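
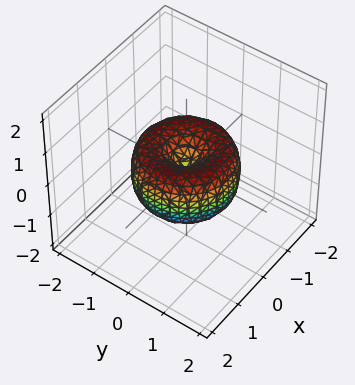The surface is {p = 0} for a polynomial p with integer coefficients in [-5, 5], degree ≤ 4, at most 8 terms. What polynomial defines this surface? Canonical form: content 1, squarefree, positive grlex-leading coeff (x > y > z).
The degree is 4 — a generic line meets the surface in up to 4 points.
Symmetries: every cross-section ⟂ z is a circle, so x, y appear only via x² + y².
Reading off the gridlines: it meets the x-axis at x = 0 (among the integer gridlines); it meets the z-axis at z = 0 (among the integer gridlines).
Together with the visible shape, these determine p as stated.

2*x^4 + 4*x^2*y^2 + 2*y^4 - 3*x^2 - 3*y^2 + 2*z^2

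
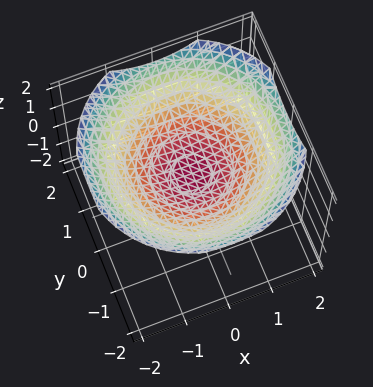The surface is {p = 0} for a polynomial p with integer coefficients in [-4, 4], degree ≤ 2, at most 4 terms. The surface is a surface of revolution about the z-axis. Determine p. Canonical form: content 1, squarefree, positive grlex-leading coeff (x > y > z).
x^2 + y^2 - 3*z + 1

Degree: the shape is more complex than any degree-1 surface, so deg p = 2.
Symmetry: the surface is invariant under rotation about z: p = q(x² + y², z).
From the visible intercepts: the surface avoids every integer x-axis point in the box; a circular section at z = 1 has radius between 1 and 2.
Assembling these constraints gives the stated polynomial.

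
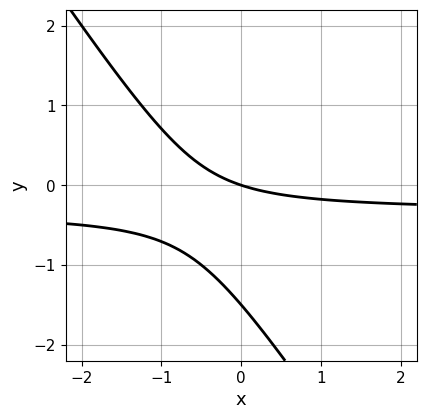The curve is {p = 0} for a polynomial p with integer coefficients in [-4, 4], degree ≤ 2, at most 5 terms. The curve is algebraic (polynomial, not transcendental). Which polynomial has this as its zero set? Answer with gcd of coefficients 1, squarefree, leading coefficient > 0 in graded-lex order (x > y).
First, deg p = 2. A generic line meets the curve in up to 2 points.
Next, against the integer gridlines: it meets the x-axis at x = 0 (among the integer gridlines); it meets the y-axis at y = 0 (among the integer gridlines).
Finally, putting this together gives p.

3*x*y + 2*y^2 + x + 3*y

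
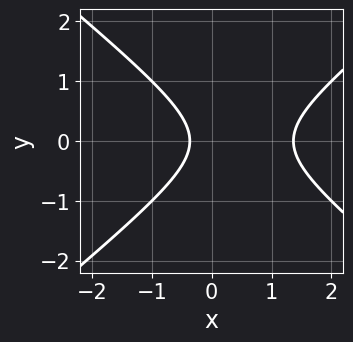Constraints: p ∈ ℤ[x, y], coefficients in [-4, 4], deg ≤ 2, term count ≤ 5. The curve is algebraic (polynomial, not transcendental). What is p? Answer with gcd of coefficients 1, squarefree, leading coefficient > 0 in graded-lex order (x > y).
2*x^2 - 3*y^2 - 2*x - 1

1. deg p = 2. No degree-1 curve has this shape.
2. Symmetries: mirror symmetry y ↦ −y ⇒ only even powers of y.
3. From the visible intercepts: the curve avoids every integer y-axis point in the box.
4. Matching integer coefficients to the picture gives p.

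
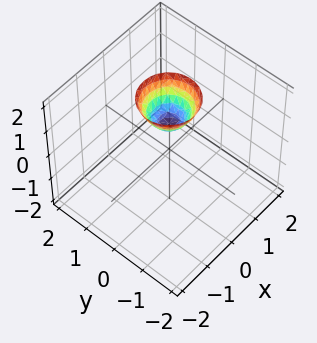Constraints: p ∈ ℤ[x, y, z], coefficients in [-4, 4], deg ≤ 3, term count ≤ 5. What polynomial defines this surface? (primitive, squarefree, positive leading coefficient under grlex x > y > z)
3*x^2 + 3*y^2 - 2*z + 2

1. The degree is 2 — a generic line meets the surface in up to 2 points.
2. Symmetry: the z-axis is an axis of rotation, so x and y enter only as x² + y².
3. From the visible intercepts: a circular section at z = 2 has radius between 0 and 1; it misses every integer gridline on the x-axis; one z-axis crossing is at z = 1; the surface avoids every integer y-axis point in the box.
4. These observations pin down the coefficients.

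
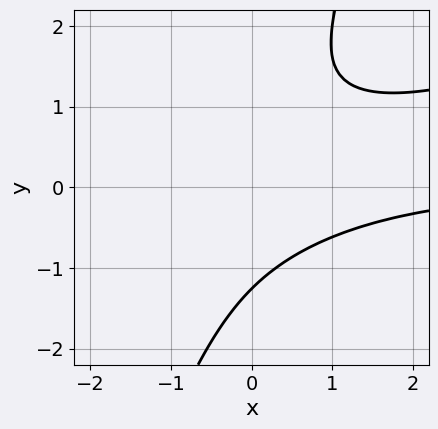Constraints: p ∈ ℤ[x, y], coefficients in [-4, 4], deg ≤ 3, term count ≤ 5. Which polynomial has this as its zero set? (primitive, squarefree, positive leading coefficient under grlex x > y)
x^2*y - 3*x*y^2 + y^3 + 2

1. Degree: a generic line meets the curve in up to 3 points, so deg p = 3.
2. Observable constraints: the curve avoids every integer x-axis point in the box.
3. The integer polynomial consistent with all of this is the stated p.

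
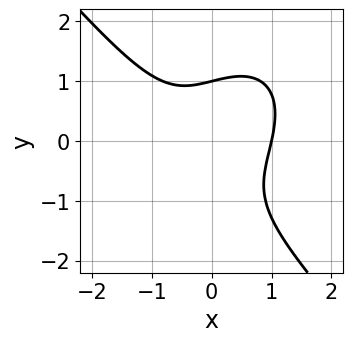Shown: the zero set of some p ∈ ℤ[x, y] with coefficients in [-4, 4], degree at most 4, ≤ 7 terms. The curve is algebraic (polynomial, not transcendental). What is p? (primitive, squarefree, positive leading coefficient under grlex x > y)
(a) Degree: the shape is more complex than any degree-2 curve, so deg p = 3.
(b) From the visible intercepts: it crosses the x-axis at the gridline x = 1; it meets the y-axis at y = 1 (among the integer gridlines).
(c) Solving for integer coefficients yields p as stated.

3*x^3 + 2*y^3 - 2*x*y + y^2 - 3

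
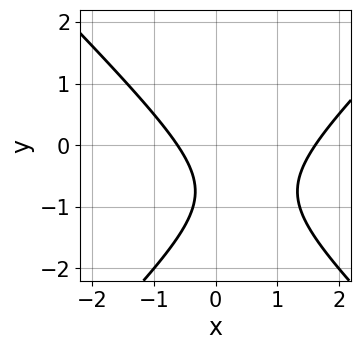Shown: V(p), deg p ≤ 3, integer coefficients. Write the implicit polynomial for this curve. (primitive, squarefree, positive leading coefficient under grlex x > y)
(a) The degree is 2 — a generic line meets the curve in up to 2 points.
(b) From the visible intercepts: the curve avoids every integer y-axis point in the box.
(c) Putting this together gives p.

2*x^2 - 2*y^2 - 2*x - 3*y - 2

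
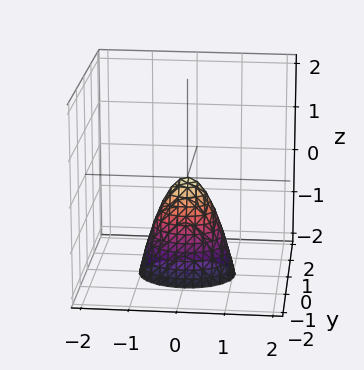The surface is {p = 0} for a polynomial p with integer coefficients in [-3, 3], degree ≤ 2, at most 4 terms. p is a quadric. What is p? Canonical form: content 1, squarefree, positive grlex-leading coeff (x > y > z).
2*x^2 + 3*y^2 + z

First, deg p = 2.
Then, symmetries: mirror symmetry y ↦ −y ⇒ only even powers of y; the x ↦ −x reflection is a symmetry, so x appears only in even powers.
Next, from the axis intercepts and sections: it crosses the x-axis at the gridline x = 0; one z-axis crossing is at z = 0; it crosses the y-axis at the gridline y = 0.
Finally, solving for integer coefficients yields p as stated.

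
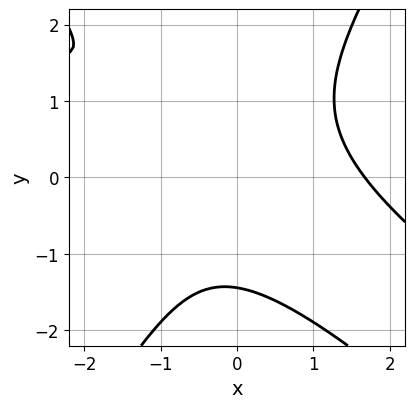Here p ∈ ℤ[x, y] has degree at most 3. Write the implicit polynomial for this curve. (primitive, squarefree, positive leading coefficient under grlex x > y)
(a) deg p = 3. The shape is more complex than any degree-2 curve.
(b) Putting this together gives p.

x^3 + 2*x^2*y - y^3 - x - 3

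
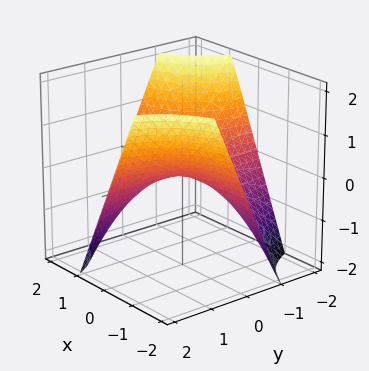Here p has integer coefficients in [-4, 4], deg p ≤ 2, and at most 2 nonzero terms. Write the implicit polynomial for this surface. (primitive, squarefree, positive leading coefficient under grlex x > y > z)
First, degree: a saddle surface; a quadric, so deg p = 2.
Then, against the integer gridlines: every point of the x-axis in the box is on the surface; one z-axis crossing is at z = 0.
Finally, assembling these constraints gives the stated polynomial.

x*y + z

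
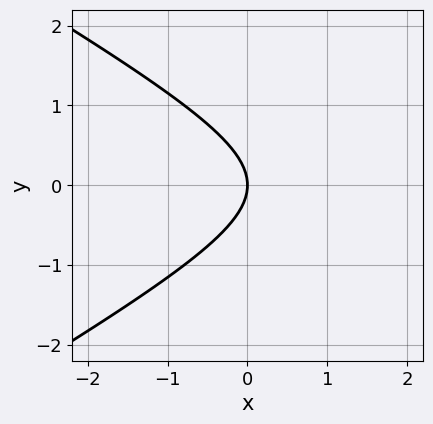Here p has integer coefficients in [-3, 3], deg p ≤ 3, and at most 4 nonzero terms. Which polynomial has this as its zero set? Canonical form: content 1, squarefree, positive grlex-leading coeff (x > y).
x^2 - 3*y^2 - 3*x

First, the degree is 2 — no degree-1 curve has this shape.
Then, symmetries: the y ↦ −y reflection is a symmetry, so y appears only in even powers.
Next, from the axis intercepts and sections: one x-axis crossing is at x = 0; one y-axis crossing is at y = 0.
Finally, these observations pin down the coefficients.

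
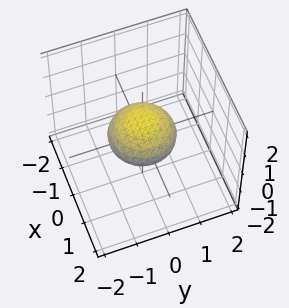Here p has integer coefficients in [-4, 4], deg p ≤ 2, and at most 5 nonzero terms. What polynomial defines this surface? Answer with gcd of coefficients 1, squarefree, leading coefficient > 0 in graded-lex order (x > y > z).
x^2 + y^2 + 2*z^2 - 1

1. The degree is 2 — a closed, bounded, convex surface; a quadric.
2. Symmetries: it's symmetric under z → −z, forcing even powers of z; rotational symmetry about the z-axis ⇒ p depends on x, y only through x² + y².
3. From the visible intercepts: among the integer gridlines, it crosses the y-axis at y ∈ {-1, 1}; among the integer gridlines, it crosses the x-axis at x ∈ {-1, 1}.
4. The integer polynomial consistent with all of this is the stated p.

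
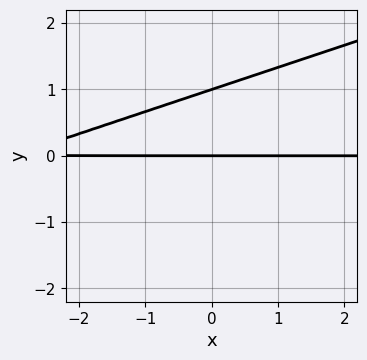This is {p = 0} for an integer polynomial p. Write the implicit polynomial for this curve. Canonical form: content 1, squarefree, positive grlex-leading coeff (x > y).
1. deg p = 2. The shape is more complex than any degree-1 curve.
2. Reading off the gridlines: every point of the x-axis in the box is on the curve; among the integer gridlines, it crosses the y-axis at y ∈ {0, 1}.
3. These observations pin down the coefficients.

x*y - 3*y^2 + 3*y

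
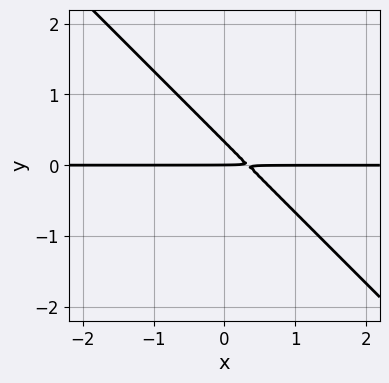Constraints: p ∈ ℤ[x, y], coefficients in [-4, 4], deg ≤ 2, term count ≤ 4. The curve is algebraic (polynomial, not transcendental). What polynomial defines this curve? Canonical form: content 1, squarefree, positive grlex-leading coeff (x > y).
3*x*y + 3*y^2 - y

1. The degree is 2 — a generic line meets the curve in up to 2 points.
2. From the visible intercepts: the visible x-axis segment lies entirely on the curve; one y-axis crossing is at y = 0.
3. These observations pin down the coefficients.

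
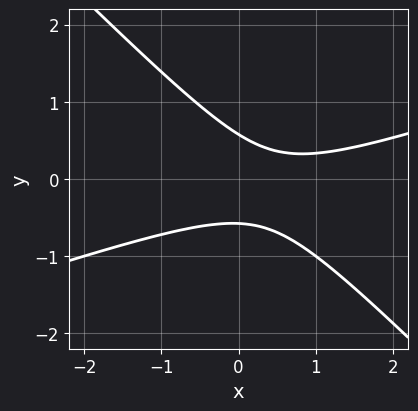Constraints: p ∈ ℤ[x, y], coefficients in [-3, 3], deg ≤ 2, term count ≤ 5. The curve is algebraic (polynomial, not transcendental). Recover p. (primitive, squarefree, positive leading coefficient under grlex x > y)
First, degree: no degree-1 curve has this shape, so deg p = 2.
Next, checking where it meets the axes: the curve avoids every integer x-axis point in the box.
Finally, these observations pin down the coefficients.

x^2 - 2*x*y - 3*y^2 - x + 1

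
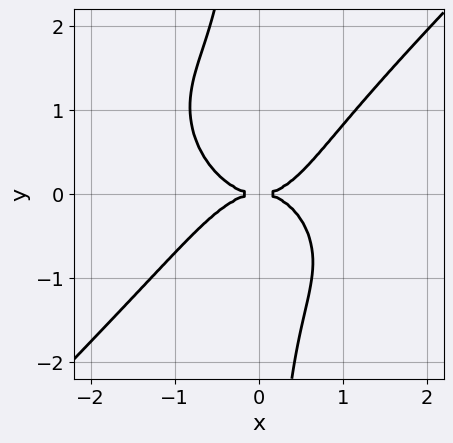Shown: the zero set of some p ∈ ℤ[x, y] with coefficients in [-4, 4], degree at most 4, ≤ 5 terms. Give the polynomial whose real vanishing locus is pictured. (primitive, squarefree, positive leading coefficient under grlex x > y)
3*x^4 - 3*x*y^3 + x*y^2 - 3*y^2

First, the degree is 4 — the shape is more complex than any degree-3 curve.
Next, observable constraints: it meets the y-axis at y = 0 (among the integer gridlines); one x-axis crossing is at x = 0.
Finally, putting this together gives p.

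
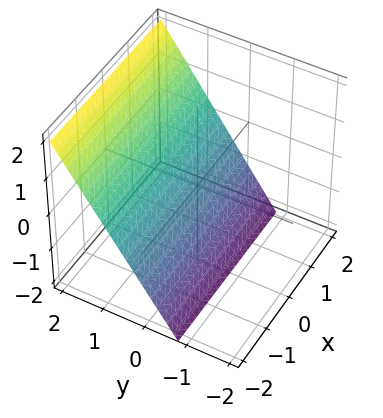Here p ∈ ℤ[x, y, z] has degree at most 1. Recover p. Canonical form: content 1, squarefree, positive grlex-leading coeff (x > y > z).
3*y - 2*z - 2

(a) The degree is 1 — every cross-section is a straight line — this is a plane.
(b) From the axis intercepts and sections: it crosses the z-axis at the gridline z = -1; it misses every integer gridline on the x-axis.
(c) Solving for integer coefficients yields p as stated.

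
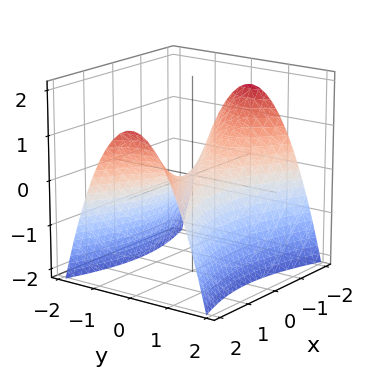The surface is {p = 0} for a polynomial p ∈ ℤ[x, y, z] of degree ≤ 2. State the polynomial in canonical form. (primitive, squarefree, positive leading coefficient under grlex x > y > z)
First, deg p = 2.
Then, symmetries: it's symmetric under y → −y, forcing even powers of y; the x ↦ −x reflection is a symmetry, so x appears only in even powers.
Then, checking where it meets the axes: it meets the z-axis at z = 0 (among the integer gridlines); it crosses the y-axis at the gridline y = 0.
Finally, putting this together gives p.

x^2 - 3*y^2 - 3*z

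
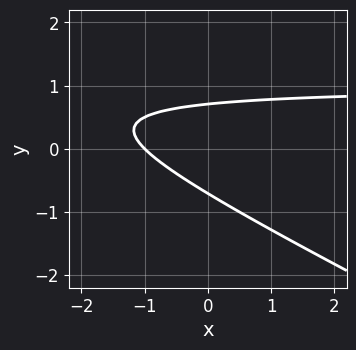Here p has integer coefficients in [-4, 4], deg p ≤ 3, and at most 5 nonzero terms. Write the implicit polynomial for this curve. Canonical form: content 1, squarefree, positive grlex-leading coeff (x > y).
x*y + 2*y^2 - x - 1

1. Degree: a generic line meets the curve in up to 2 points, so deg p = 2.
2. From the axis intercepts and sections: it meets the x-axis at x = -1 (among the integer gridlines).
3. Together with the visible shape, these determine p as stated.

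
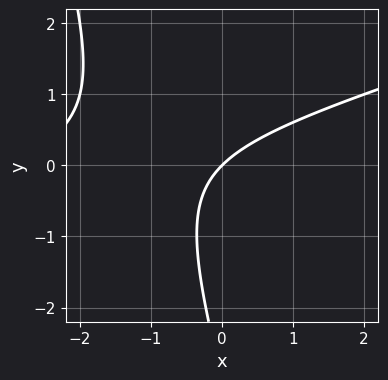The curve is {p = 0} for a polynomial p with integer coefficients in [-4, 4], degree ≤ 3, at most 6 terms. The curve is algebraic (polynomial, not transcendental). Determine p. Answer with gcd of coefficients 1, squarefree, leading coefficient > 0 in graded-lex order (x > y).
x^2 - 3*x*y - y^2 + 3*x - 3*y

(a) deg p = 2. A generic line meets the curve in up to 2 points.
(b) Observable constraints: it crosses the y-axis at the gridline y = 0; it meets the x-axis at x = 0 (among the integer gridlines).
(c) The integer polynomial consistent with all of this is the stated p.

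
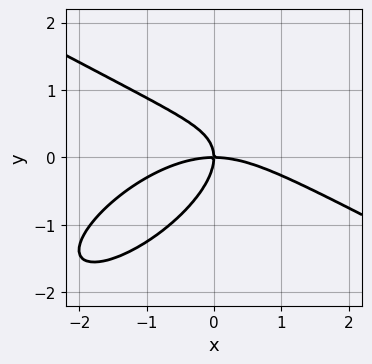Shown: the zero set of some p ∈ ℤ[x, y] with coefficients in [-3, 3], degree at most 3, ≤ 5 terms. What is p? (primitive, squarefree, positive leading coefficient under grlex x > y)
(a) The degree is 3 — no degree-2 curve has this shape.
(b) Reading off the gridlines: it crosses the x-axis at the gridline x = 0; one y-axis crossing is at y = 0.
(c) Together with the visible shape, these determine p as stated.

x^3 - 2*x*y^2 + 3*y^3 + 3*x*y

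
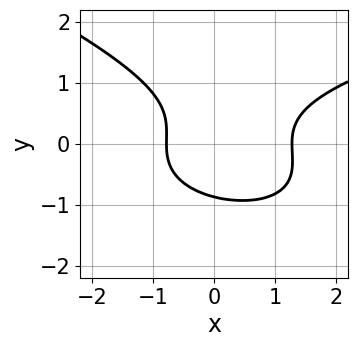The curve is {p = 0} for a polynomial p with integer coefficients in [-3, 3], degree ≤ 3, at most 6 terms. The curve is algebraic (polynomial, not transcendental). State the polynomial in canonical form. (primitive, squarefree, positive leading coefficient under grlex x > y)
1. Degree: no degree-2 curve has this shape, so deg p = 3.
2. Matching integer coefficients to the picture gives p.

x*y^2 + 3*y^3 - 2*x^2 + x + 2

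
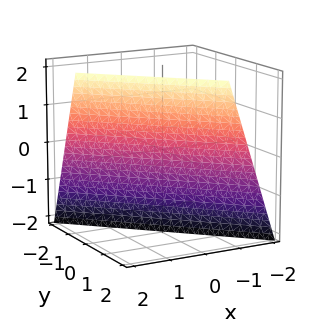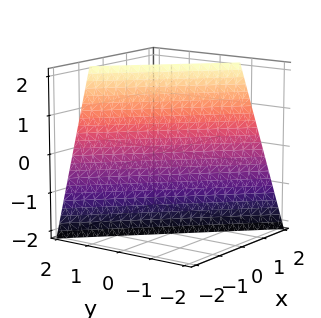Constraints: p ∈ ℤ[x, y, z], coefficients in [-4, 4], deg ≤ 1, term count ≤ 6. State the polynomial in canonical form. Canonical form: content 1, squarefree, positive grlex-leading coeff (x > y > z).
First, the degree is 1 — the surface is flat (a plane).
Next, observable constraints: one z-axis crossing is at z = -2.
Finally, together with the visible shape, these determine p as stated.

3*x + 3*y - z - 2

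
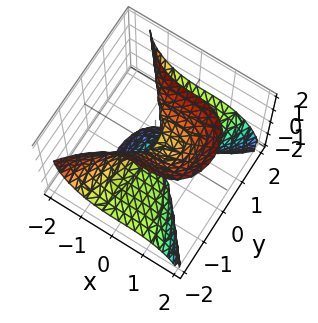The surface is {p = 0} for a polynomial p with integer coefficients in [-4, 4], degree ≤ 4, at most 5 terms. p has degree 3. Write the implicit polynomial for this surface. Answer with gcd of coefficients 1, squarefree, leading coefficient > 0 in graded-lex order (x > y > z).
(a) The degree is 3 — no degree-2 surface has this shape.
(b) From the visible intercepts: the visible y-axis segment lies entirely on the surface; it crosses the x-axis at the gridline x = 0; it meets the z-axis at z = 0 (among the integer gridlines).
(c) Fitting integer coefficients to these (and the overall shape) gives p.

3*x^3 + 3*y^2*z - z^3 - 3*x^2 + x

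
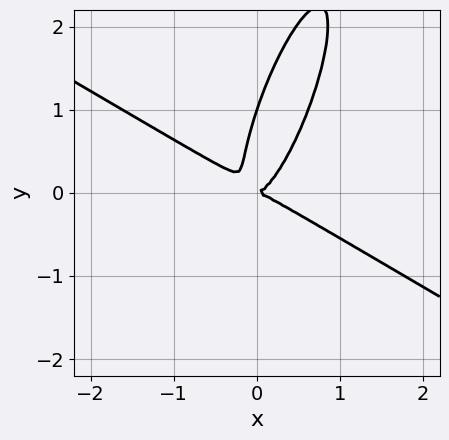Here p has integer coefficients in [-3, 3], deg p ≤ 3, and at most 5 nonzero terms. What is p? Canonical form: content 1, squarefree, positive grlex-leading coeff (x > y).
3*x^3 + 3*x^2*y - 3*x*y^2 + y^3 - y^2

(a) deg p = 3. A generic line meets the curve in up to 3 points.
(b) Checking where it meets the axes: the y-axis gridline crossings are at y ∈ {0, 1}; one x-axis crossing is at x = 0.
(c) Solving for integer coefficients yields p as stated.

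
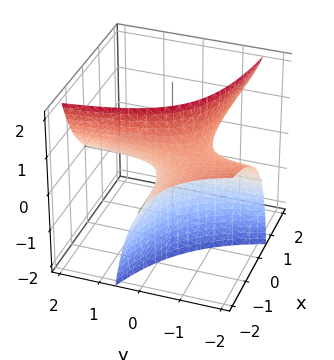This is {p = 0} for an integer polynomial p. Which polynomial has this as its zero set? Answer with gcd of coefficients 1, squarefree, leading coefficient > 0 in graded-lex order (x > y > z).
x*y + x*z + y*z + z

(a) deg p = 2. The shape is more complex than any degree-1 surface.
(b) Observable constraints: the visible x-axis segment lies entirely on the surface; the visible y-axis segment lies entirely on the surface; it crosses the z-axis at the gridline z = 0.
(c) Matching integer coefficients to the picture gives p.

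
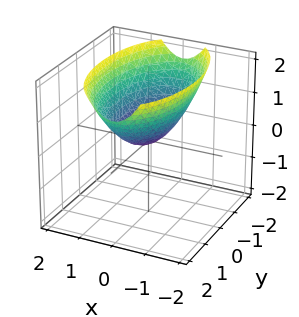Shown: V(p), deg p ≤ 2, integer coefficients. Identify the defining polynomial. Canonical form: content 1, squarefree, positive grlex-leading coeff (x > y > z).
3*x^2 + y^2 - 3*z

First, the degree is 2 — a paraboloid; a quadric.
Next, symmetries: it's symmetric under x → −x, forcing even powers of x; it's symmetric under y → −y, forcing even powers of y.
Then, reading off the gridlines: it meets the z-axis at z = 0 (among the integer gridlines); it meets the y-axis at y = 0 (among the integer gridlines); it crosses the x-axis at the gridline x = 0.
Finally, matching integer coefficients to the picture gives p.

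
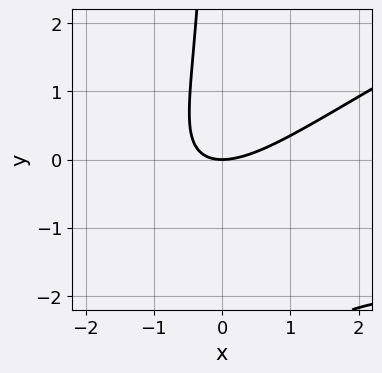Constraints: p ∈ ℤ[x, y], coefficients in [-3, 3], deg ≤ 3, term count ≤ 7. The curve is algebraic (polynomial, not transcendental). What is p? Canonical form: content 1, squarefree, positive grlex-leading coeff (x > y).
deg p = 3. The shape is more complex than any degree-2 curve.
From the visible intercepts: it crosses the x-axis at the gridline x = 0; one y-axis crossing is at y = 0.
The integer polynomial consistent with all of this is the stated p.

x^2*y - 2*x*y^2 + 2*x^2 - 3*x*y - 3*y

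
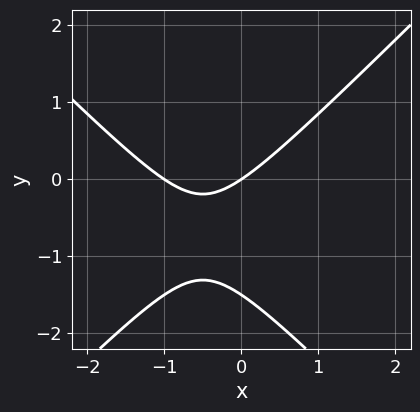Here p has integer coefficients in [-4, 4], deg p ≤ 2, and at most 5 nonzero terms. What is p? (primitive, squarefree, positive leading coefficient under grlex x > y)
2*x^2 - 2*y^2 + 2*x - 3*y

deg p = 2. The shape is more complex than any degree-1 curve.
From the visible intercepts: among the integer gridlines, it crosses the x-axis at x ∈ {-1, 0}; one y-axis crossing is at y = 0.
Assembling these constraints gives the stated polynomial.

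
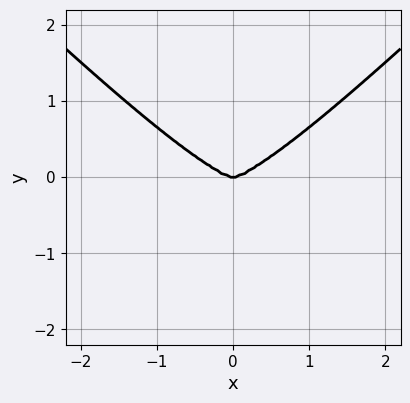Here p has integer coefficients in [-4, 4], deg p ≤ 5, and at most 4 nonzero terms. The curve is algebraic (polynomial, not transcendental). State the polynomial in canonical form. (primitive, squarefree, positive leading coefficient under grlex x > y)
Degree: a generic line meets the curve in up to 4 points, so deg p = 4.
Symmetries: mirror symmetry x ↦ −x ⇒ only even powers of x.
From the visible intercepts: it crosses the x-axis at the gridline x = 0; it meets the y-axis at y = 0 (among the integer gridlines).
Together with the visible shape, these determine p as stated.

x^4 - x^2*y^2 - 2*y^3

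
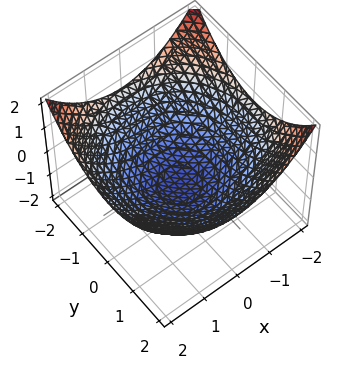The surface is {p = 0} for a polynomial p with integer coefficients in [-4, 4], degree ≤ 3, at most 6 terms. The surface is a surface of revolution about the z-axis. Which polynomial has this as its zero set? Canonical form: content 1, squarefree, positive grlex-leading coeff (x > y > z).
x^2 + y^2 - 3*z - 3

First, deg p = 2.
Then, by symmetry, the surface is invariant under rotation about z: p = q(x² + y², z).
Then, observable constraints: a circular section at z = 0 has radius between 1 and 2; it crosses the z-axis at the gridline z = -1.
Finally, together with the visible shape, these determine p as stated.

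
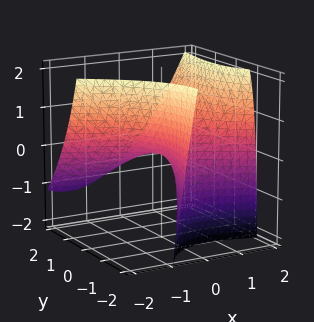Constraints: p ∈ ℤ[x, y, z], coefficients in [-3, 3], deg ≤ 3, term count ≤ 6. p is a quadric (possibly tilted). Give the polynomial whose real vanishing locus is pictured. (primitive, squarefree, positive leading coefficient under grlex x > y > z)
2*x^2 + 3*x*y - y^2 - 2*y*z - 3*z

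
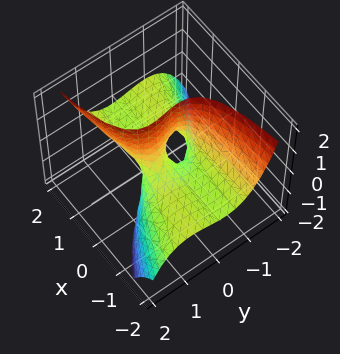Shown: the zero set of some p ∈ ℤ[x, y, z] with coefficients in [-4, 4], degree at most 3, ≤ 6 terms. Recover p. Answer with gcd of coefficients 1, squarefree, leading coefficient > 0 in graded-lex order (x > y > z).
(a) deg p = 3.
(b) Against the integer gridlines: one y-axis crossing is at y = 0; the visible z-axis segment lies entirely on the surface; the visible x-axis segment lies entirely on the surface.
(c) Matching integer coefficients to the picture gives p.

x*y^2 + 2*y^3 - 3*x*z - y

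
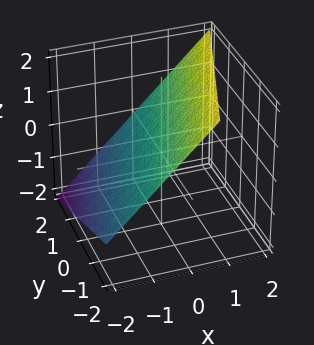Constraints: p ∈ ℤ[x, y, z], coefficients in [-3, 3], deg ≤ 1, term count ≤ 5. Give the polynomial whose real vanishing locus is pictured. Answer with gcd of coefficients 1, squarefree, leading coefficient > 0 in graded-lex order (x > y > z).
First, the degree is 1 — every cross-section is a straight line — this is a plane.
Next, observable constraints: one y-axis crossing is at y = 2.
Finally, solving for integer coefficients yields p as stated.

3*x - y - 3*z + 2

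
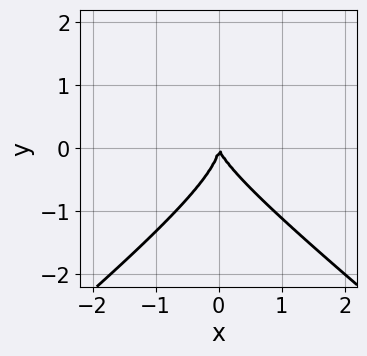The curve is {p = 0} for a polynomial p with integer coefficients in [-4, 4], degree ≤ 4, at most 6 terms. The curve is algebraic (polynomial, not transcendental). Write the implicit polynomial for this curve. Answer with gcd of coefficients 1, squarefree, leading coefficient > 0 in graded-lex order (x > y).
2*x^2*y - 3*y^3 - 3*x^2 - x*y

(a) The degree is 3 — a generic line meets the curve in up to 3 points.
(b) Checking where it meets the axes: it meets the y-axis at y = 0 (among the integer gridlines); one x-axis crossing is at x = 0.
(c) Matching integer coefficients to the picture gives p.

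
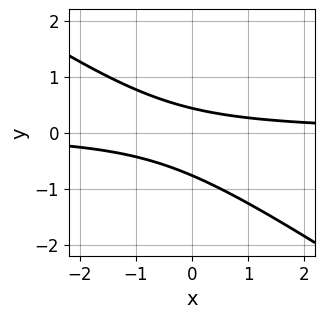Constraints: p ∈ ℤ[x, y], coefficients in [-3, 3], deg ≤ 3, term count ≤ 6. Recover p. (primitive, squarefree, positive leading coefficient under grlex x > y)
First, the degree is 2 — a generic line meets the curve in up to 2 points.
Then, reading off the gridlines: no x-intercept at any integer in the box.
Finally, the integer polynomial consistent with all of this is the stated p.

2*x*y + 3*y^2 + y - 1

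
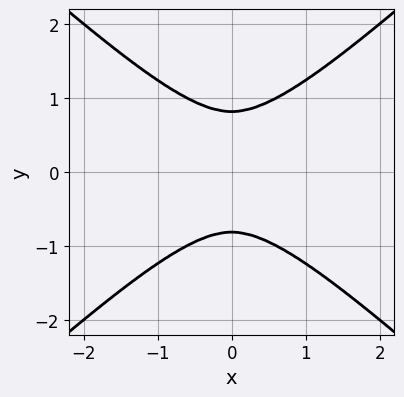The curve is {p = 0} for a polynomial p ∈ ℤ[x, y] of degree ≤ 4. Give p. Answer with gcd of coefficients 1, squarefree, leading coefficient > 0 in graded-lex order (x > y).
First, deg p = 4. The shape is more complex than any degree-3 curve.
Next, symmetries: the y ↦ −y reflection is a symmetry, so y appears only in even powers; mirror symmetry x ↦ −x ⇒ only even powers of x.
Finally, the integer polynomial consistent with all of this is the stated p.

2*x^4 - 3*y^4 + 2*x^2 + 2*y^2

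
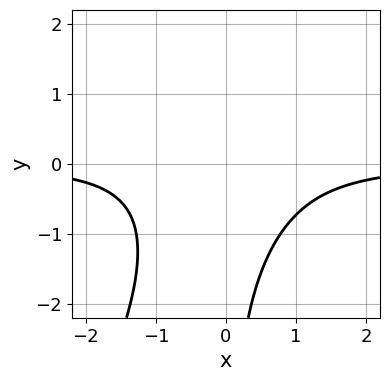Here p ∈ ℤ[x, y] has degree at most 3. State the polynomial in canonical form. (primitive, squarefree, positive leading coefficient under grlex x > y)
1. deg p = 3.
2. Reading off the gridlines: the curve avoids every integer x-axis point in the box; no y-intercept at any integer in the box.
3. Assembling these constraints gives the stated polynomial.

2*x^2*y - x*y^2 + 2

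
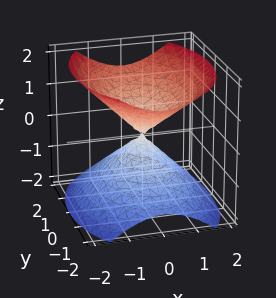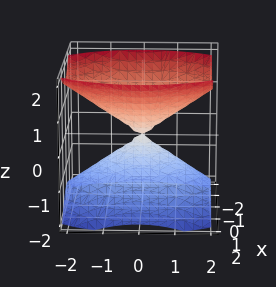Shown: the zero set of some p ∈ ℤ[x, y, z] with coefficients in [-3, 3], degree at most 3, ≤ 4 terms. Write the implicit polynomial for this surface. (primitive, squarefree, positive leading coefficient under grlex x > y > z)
1. There are 2 components.
2. Degree: a double cone through the origin; a quadric, so deg p = 2.
3. Symmetries: mirror symmetry y ↦ −y ⇒ only even powers of y; mirror symmetry z ↦ −z ⇒ only even powers of z; mirror symmetry x ↦ −x ⇒ only even powers of x.
4. From the visible intercepts: it meets the z-axis at z = 0 (among the integer gridlines); one y-axis crossing is at y = 0.
5. Putting this together gives p.

2*x^2 + y^2 - 2*z^2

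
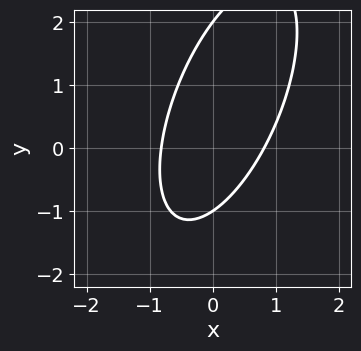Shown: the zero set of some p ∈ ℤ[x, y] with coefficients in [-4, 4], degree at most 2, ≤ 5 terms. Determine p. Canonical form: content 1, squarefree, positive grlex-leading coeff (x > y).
1. The degree is 2 — a generic line meets the curve in up to 2 points.
2. Checking where it meets the axes: the y-axis gridline crossings are at y ∈ {-1, 2}.
3. The integer polynomial consistent with all of this is the stated p.

3*x^2 - 2*x*y + y^2 - y - 2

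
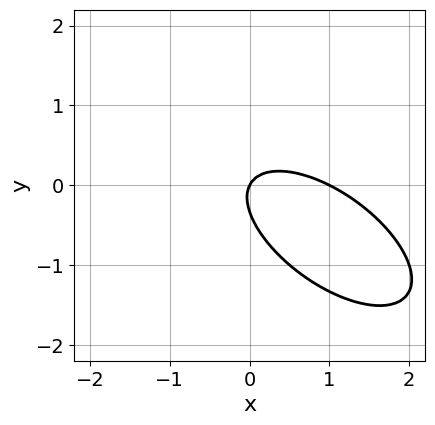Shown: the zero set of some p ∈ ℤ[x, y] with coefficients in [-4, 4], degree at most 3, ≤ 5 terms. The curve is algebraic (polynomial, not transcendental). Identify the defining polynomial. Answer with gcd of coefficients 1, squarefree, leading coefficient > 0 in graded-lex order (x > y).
2*x^2 + 3*x*y + 3*y^2 - 2*x + y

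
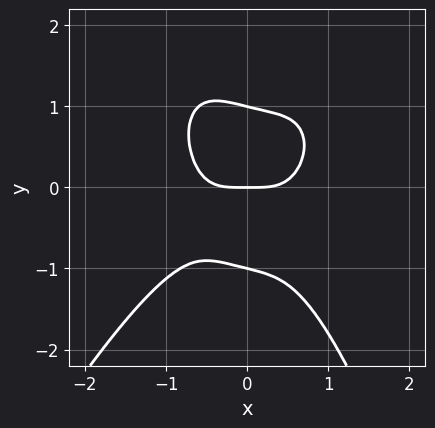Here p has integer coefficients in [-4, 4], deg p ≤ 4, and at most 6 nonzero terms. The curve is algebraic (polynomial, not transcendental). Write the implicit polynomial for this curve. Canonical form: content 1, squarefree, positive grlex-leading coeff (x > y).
1. deg p = 4. No degree-3 curve has this shape.
2. Reading off the gridlines: the y-axis gridline crossings are at y ∈ {-1, 0, 1}; it meets the x-axis at x = 0 (among the integer gridlines).
3. Together with the visible shape, these determine p as stated.

3*x^4 - x^3*y + x*y^2 + 2*y^3 - 2*y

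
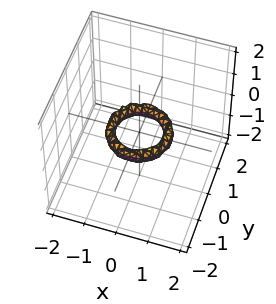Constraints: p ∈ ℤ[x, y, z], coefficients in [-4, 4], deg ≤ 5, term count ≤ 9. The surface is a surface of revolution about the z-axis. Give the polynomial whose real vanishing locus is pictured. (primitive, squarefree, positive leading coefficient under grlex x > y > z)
2*x^4 + 4*x^2*y^2 + 2*y^4 - 3*x^2 - 3*y^2 + 2*z^2 + 1

1. deg p = 4. A generic line meets the surface in up to 4 points.
2. Symmetry: the z-axis is an axis of rotation, so x and y enter only as x² + y².
3. Reading off the gridlines: among the integer gridlines, it crosses the y-axis at y ∈ {-1, 1}; no z-intercept at any integer in the box; the x-axis gridline crossings are at x ∈ {-1, 1}; a circular section at z = 0 has radius between 0 and 1.
4. Fitting integer coefficients to these (and the overall shape) gives p.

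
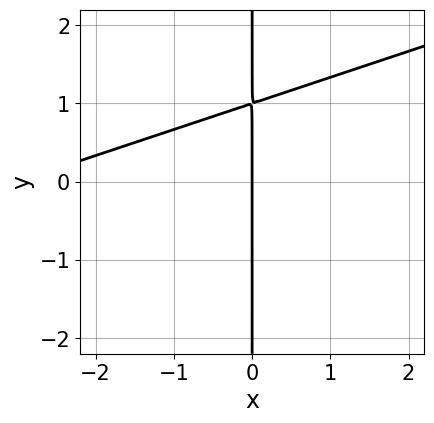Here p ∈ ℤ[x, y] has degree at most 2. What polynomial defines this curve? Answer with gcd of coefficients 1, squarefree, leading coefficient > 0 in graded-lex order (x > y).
x^2 - 3*x*y + 3*x

First, deg p = 2. A generic line meets the curve in up to 2 points.
Next, from the visible intercepts: every point of the y-axis in the box is on the curve; one x-axis crossing is at x = 0.
Finally, the integer polynomial consistent with all of this is the stated p.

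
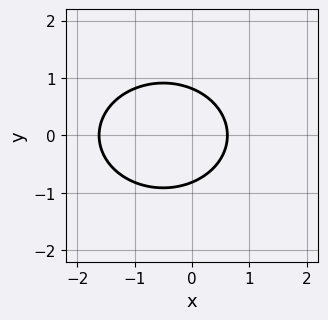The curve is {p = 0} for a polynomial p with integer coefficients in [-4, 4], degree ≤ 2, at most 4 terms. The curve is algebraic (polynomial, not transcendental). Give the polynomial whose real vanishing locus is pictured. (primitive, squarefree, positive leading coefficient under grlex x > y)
2*x^2 + 3*y^2 + 2*x - 2

1. deg p = 2.
2. Symmetries: the y ↦ −y reflection is a symmetry, so y appears only in even powers.
3. Together with the visible shape, these determine p as stated.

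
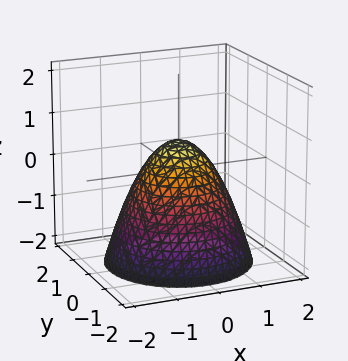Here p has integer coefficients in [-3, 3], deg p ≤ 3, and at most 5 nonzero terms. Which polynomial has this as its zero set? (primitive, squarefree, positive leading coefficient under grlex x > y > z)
3*x^2 + 3*y^2 + 3*z - 2

First, deg p = 2. No degree-1 surface has this shape.
Next, by symmetry, the surface is invariant under rotation about z: p = q(x² + y², z).
Then, from the axis intercepts and sections: a circular section at z = 0 has radius between 0 and 1.
Finally, these observations pin down the coefficients.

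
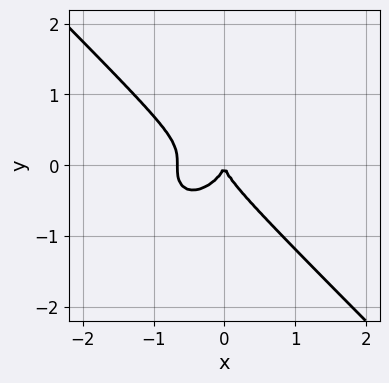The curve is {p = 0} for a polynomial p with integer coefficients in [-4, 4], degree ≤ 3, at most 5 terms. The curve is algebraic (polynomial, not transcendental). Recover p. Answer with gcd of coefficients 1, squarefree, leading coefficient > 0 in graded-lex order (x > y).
3*x^3 + 3*y^3 + 2*x^2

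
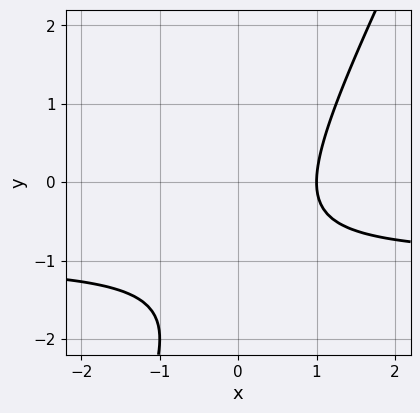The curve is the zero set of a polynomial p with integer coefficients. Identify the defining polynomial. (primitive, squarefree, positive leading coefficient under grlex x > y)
First, the degree is 2 — a generic line meets the curve in up to 2 points.
Then, observable constraints: the curve avoids every integer y-axis point in the box; it crosses the x-axis at the gridline x = 1.
Finally, putting this together gives p.

2*x*y - y^2 + 2*x - 2*y - 2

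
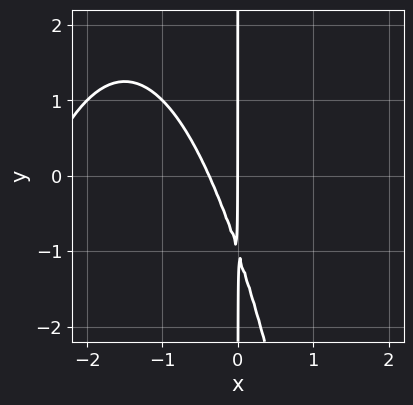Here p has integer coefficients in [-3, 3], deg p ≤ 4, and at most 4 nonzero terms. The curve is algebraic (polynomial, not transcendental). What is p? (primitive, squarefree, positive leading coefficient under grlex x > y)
x^3 + 3*x^2 + x*y + x

Degree: no degree-2 curve has this shape, so deg p = 3.
Reading off the gridlines: one x-axis crossing is at x = 0; the visible y-axis segment lies entirely on the curve.
Solving for integer coefficients yields p as stated.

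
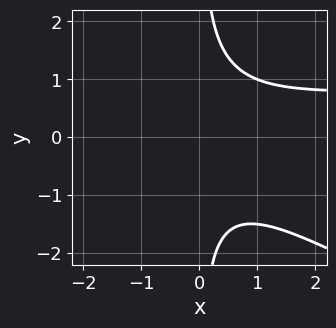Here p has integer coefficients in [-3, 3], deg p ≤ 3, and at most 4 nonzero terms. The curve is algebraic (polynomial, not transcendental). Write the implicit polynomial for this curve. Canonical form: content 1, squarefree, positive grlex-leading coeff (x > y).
(a) The degree is 3 — a generic line meets the curve in up to 3 points.
(b) Checking where it meets the axes: no y-intercept at any integer in the box; no x-intercept at any integer in the box.
(c) Assembling these constraints gives the stated polynomial.

x^2*y + 2*x*y^2 - x^2 - 2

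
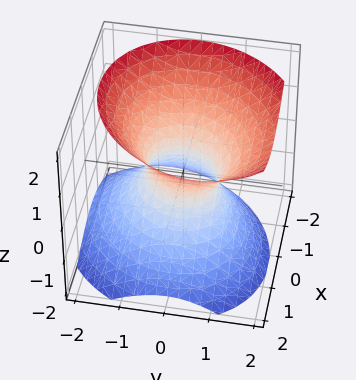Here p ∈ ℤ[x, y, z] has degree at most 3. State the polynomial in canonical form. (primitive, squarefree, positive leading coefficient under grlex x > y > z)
3*x^2 - x*y + 3*y^2 - y*z - 3*z^2 - 2

First, degree: the shape is more complex than any degree-1 surface, so deg p = 2.
Then, from the visible intercepts: no z-intercept at any integer in the box.
Finally, solving for integer coefficients yields p as stated.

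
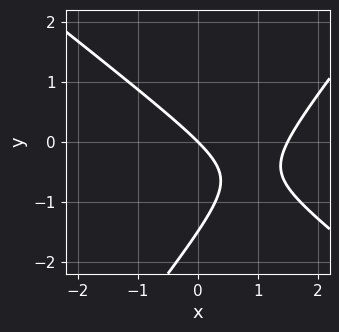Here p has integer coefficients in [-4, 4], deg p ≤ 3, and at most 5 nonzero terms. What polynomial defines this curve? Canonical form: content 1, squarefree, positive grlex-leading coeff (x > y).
2*x^2 + x*y - 2*y^2 - 3*x - 3*y

First, the degree is 2 — a generic line meets the curve in up to 2 points.
Next, reading off the gridlines: it crosses the x-axis at the gridline x = 0; one y-axis crossing is at y = 0.
Finally, fitting integer coefficients to these (and the overall shape) gives p.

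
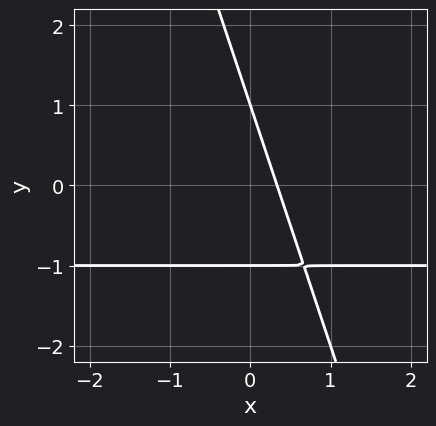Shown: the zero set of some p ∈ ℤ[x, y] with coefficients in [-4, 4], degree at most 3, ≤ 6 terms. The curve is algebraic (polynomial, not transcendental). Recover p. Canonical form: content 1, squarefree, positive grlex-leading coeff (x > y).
deg p = 2. No degree-1 curve has this shape.
Reading off the gridlines: the y-axis gridline crossings are at y ∈ {-1, 1}.
These observations pin down the coefficients.

3*x*y + y^2 + 3*x - 1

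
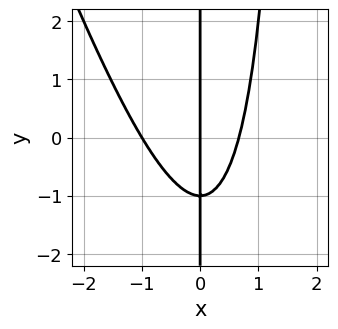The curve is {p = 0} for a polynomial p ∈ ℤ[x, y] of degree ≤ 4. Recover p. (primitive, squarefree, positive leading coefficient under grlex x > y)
(a) The degree is 3 — no degree-2 curve has this shape.
(b) Against the integer gridlines: the visible y-axis segment lies entirely on the curve; among the integer gridlines, it crosses the x-axis at x ∈ {-1, 0}.
(c) Fitting integer coefficients to these (and the overall shape) gives p.

3*x^3 + x^2*y + x^2 - 2*x*y - 2*x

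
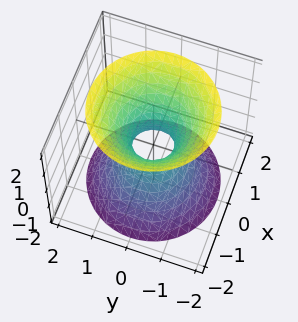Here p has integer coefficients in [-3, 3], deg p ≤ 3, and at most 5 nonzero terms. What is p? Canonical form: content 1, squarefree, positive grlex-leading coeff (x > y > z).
Degree: one connected sheet with a waist; a quadric, so deg p = 2.
Symmetries: mirror symmetry z ↦ −z ⇒ only even powers of z; rotational symmetry about the z-axis ⇒ p depends on x, y only through x² + y².
Observable constraints: a circular section at z = 1 has radius exactly 1; the surface avoids every integer z-axis point in the box.
Solving for integer coefficients yields p as stated.

3*x^2 + 3*y^2 - 2*z^2 - 1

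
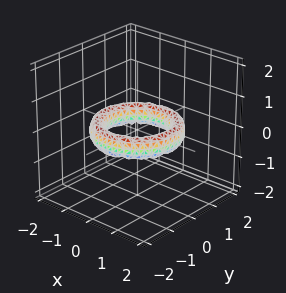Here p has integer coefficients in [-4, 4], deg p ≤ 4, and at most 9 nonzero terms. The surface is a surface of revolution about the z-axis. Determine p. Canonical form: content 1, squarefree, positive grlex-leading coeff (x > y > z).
First, deg p = 4. The shape is more complex than any degree-3 surface.
Then, symmetry: the z-axis is an axis of rotation, so x and y enter only as x² + y².
Next, observable constraints: a circular section at z = 0 has radius exactly 1; among the integer gridlines, it crosses the x-axis at x ∈ {-1, 1}; among the integer gridlines, it crosses the y-axis at y ∈ {-1, 1}.
Finally, solving for integer coefficients yields p as stated.

x^4 + 2*x^2*y^2 + y^4 - 3*x^2 - 3*y^2 + 2*z^2 + 2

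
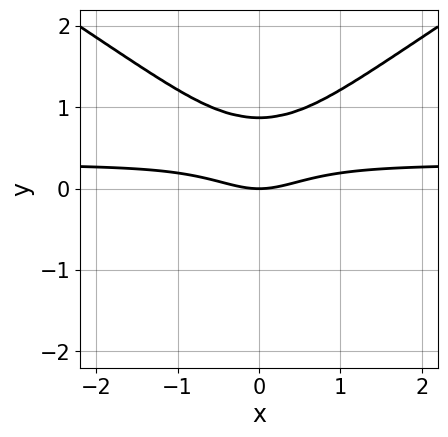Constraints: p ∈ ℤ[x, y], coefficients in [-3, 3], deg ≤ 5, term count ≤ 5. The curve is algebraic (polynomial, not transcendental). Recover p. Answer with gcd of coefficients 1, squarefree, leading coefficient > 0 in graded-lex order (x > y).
x^2*y^2 - 3*y^4 + 3*x^2*y - x^2 + 2*y

1. deg p = 4. The shape is more complex than any degree-3 curve.
2. Symmetries: mirror symmetry x ↦ −x ⇒ only even powers of x.
3. From the visible intercepts: one x-axis crossing is at x = 0; one y-axis crossing is at y = 0.
4. The integer polynomial consistent with all of this is the stated p.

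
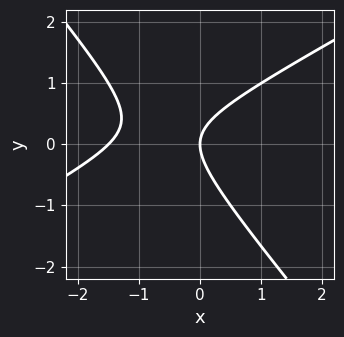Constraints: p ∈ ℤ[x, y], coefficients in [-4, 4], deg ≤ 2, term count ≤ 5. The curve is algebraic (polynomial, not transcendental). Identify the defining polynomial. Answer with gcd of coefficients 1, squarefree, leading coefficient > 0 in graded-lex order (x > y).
2*x^2 - 2*x*y - 3*y^2 + 3*x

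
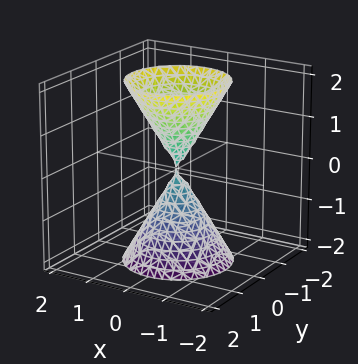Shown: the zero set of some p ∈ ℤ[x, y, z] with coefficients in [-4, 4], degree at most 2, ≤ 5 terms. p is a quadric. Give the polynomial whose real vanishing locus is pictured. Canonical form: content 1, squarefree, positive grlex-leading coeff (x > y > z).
(a) The picture has 2 separate pieces. Treating them together as one polynomial.
(b) Degree: two nappes meeting at a single point; a quadric, so deg p = 2.
(c) Symmetries: mirror symmetry z ↦ −z ⇒ only even powers of z; the z-axis is an axis of rotation, so x and y enter only as x² + y².
(d) Checking where it meets the axes: it crosses the x-axis at the gridline x = 0; one y-axis crossing is at y = 0; one z-axis crossing is at z = 0.
(e) Solving for integer coefficients yields p as stated.

3*x^2 + 3*y^2 - z^2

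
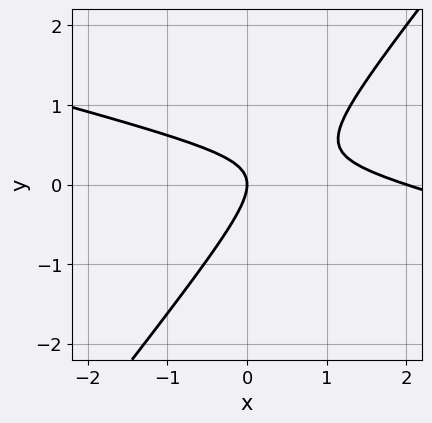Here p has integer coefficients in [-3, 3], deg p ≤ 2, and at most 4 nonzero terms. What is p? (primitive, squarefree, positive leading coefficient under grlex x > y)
x^2 + 3*x*y - 3*y^2 - 2*x

Degree: the shape is more complex than any degree-1 curve, so deg p = 2.
Reading off the gridlines: it meets the y-axis at y = 0 (among the integer gridlines); the x-axis gridline crossings are at x ∈ {0, 2}.
Matching integer coefficients to the picture gives p.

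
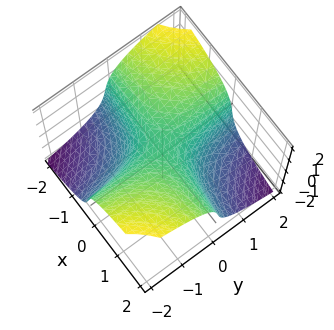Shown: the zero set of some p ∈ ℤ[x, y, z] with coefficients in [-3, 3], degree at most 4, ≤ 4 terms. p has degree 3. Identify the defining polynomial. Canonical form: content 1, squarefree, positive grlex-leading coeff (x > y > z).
(a) deg p = 3. No degree-2 surface has this shape.
(b) From the visible intercepts: it misses every integer gridline on the y-axis; it misses every integer gridline on the x-axis.
(c) Fitting integer coefficients to these (and the overall shape) gives p.

z^3 + 3*x*y + z - 1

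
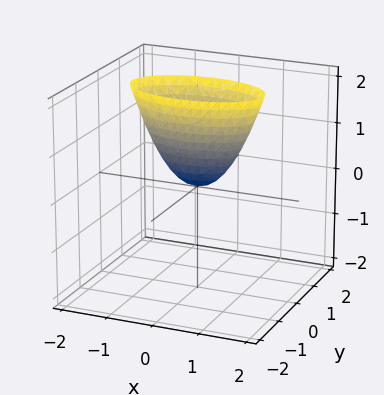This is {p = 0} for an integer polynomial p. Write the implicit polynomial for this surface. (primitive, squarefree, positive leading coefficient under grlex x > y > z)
x^2 + 3*y^2 - z

(a) deg p = 2. A paraboloid; a quadric.
(b) Symmetries: mirror symmetry y ↦ −y ⇒ only even powers of y; mirror symmetry x ↦ −x ⇒ only even powers of x.
(c) Against the integer gridlines: it meets the x-axis at x = 0 (among the integer gridlines); it meets the y-axis at y = 0 (among the integer gridlines).
(d) These observations pin down the coefficients.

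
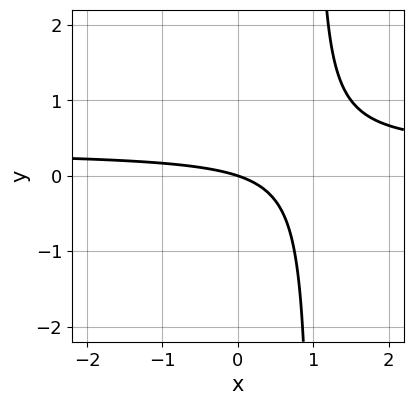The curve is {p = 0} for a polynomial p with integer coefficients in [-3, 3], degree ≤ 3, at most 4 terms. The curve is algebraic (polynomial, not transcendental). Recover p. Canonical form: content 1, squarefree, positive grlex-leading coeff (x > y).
1. deg p = 2.
2. From the axis intercepts and sections: one y-axis crossing is at y = 0; it crosses the x-axis at the gridline x = 0.
3. Fitting integer coefficients to these (and the overall shape) gives p.

3*x*y - x - 3*y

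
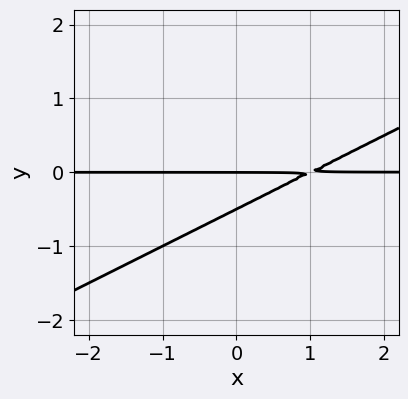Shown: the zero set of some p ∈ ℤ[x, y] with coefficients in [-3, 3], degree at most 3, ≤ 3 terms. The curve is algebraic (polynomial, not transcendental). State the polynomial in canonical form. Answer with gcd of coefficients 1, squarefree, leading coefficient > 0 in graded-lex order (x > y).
(a) The degree is 2 — no degree-1 curve has this shape.
(b) Observable constraints: the visible x-axis segment lies entirely on the curve; one y-axis crossing is at y = 0.
(c) Fitting integer coefficients to these (and the overall shape) gives p.

x*y - 2*y^2 - y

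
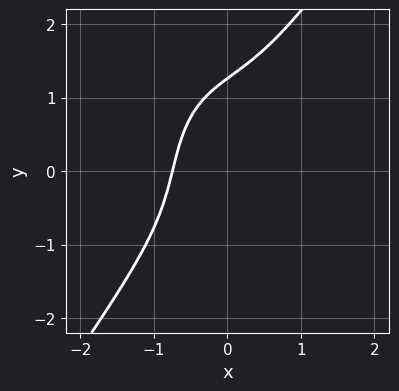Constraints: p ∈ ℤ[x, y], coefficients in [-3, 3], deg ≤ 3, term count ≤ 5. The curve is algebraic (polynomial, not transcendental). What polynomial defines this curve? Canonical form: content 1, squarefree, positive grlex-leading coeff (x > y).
(a) The degree is 3 — no degree-2 curve has this shape.
(b) Putting this together gives p.

3*x^3 - y^3 + 2*x*y + x + 2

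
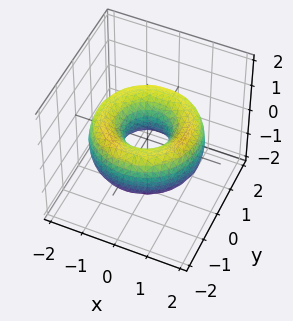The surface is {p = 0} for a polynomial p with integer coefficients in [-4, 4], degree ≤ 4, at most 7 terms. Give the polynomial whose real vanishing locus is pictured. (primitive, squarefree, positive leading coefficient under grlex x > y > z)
First, the degree is 4 — the shape is more complex than any degree-3 surface.
Then, symmetries: rotational symmetry about the z-axis ⇒ p depends on x, y only through x² + y².
Next, checking where it meets the axes: it misses every integer gridline on the z-axis; a circular section at z = 0 has radius between 0 and 1.
Finally, solving for integer coefficients yields p as stated.

x^4 + 2*x^2*y^2 + y^4 - 3*x^2 - 3*y^2 + 2*z^2 + 1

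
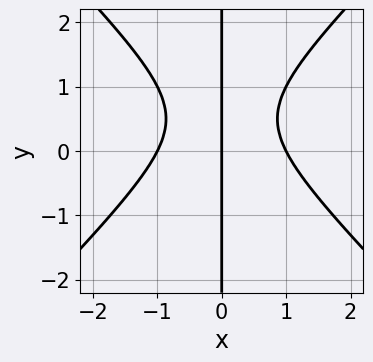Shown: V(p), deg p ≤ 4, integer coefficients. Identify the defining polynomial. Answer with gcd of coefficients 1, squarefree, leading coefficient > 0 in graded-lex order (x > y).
x^3 - x*y^2 + x*y - x

First, the degree is 3 — the shape is more complex than any degree-2 curve.
Then, from the visible intercepts: the x-axis gridline crossings are at x ∈ {-1, 0, 1}; the visible y-axis segment lies entirely on the curve.
Finally, these observations pin down the coefficients.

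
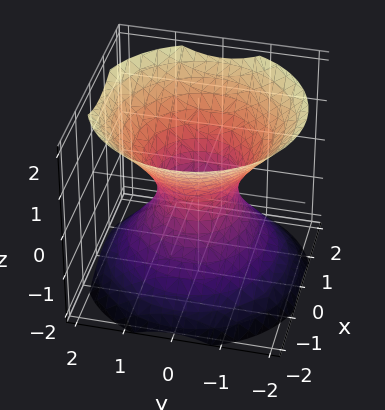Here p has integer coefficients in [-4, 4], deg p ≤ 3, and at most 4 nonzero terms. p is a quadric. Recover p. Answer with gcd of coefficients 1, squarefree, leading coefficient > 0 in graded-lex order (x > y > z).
3*x^2 + 3*y^2 - 3*z^2 - 2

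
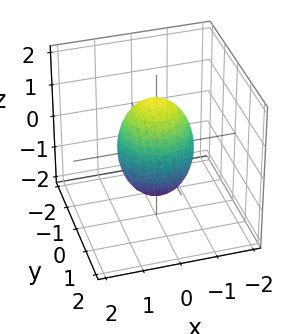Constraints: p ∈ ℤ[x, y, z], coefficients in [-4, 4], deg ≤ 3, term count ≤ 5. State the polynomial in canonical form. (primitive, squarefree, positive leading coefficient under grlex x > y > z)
1. Degree: bounded and convex; a quadric, so deg p = 2.
2. Symmetries: the z ↦ −z reflection is a symmetry, so z appears only in even powers; the surface is invariant under rotation about z: p = q(x² + y², z).
3. From the visible intercepts: the y-axis gridline crossings are at y ∈ {-1, 1}; among the integer gridlines, it crosses the x-axis at x ∈ {-1, 1}.
4. Putting this together gives p.

2*x^2 + 2*y^2 + z^2 - 2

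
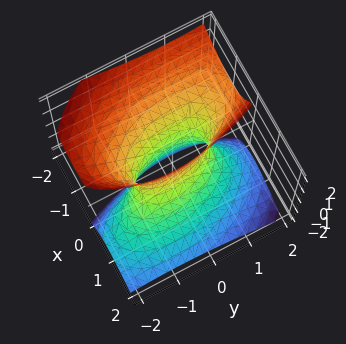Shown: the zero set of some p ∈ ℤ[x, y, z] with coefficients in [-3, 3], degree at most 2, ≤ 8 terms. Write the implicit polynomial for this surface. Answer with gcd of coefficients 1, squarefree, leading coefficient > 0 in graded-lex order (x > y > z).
(a) deg p = 2. No degree-1 surface has this shape.
(b) Checking where it meets the axes: the y-axis gridline crossings are at y ∈ {-1, 1}; it misses every integer gridline on the z-axis.
(c) These observations pin down the coefficients.

3*x^2 + x*y + 3*x*z + y^2 - z^2 - 1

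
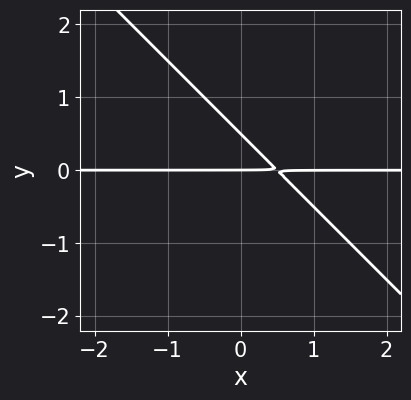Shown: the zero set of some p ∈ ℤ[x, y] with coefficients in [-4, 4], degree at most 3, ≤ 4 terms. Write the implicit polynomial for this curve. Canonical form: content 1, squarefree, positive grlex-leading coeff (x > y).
2*x*y + 2*y^2 - y

Degree: a generic line meets the curve in up to 2 points, so deg p = 2.
Observable constraints: the visible x-axis segment lies entirely on the curve; it meets the y-axis at y = 0 (among the integer gridlines).
Solving for integer coefficients yields p as stated.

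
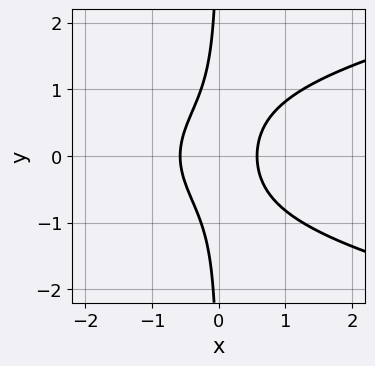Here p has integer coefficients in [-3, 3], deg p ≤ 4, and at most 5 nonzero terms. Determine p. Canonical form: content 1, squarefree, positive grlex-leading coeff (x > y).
3*x*y^2 - 3*x^2 + 1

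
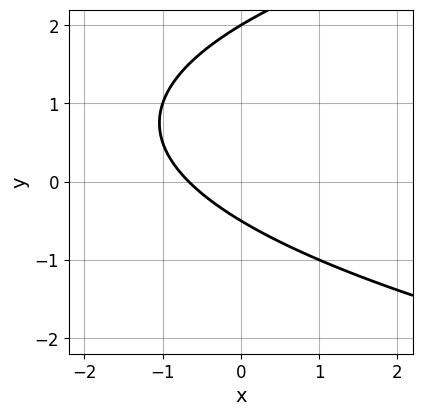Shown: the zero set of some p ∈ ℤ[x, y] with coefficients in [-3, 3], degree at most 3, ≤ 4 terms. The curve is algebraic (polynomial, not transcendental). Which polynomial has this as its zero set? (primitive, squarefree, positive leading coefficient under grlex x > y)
2*y^2 - 3*x - 3*y - 2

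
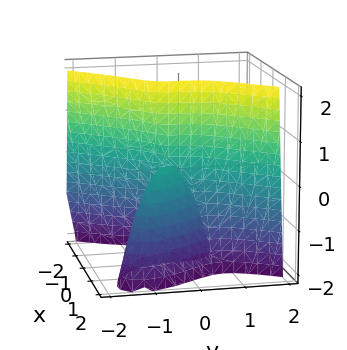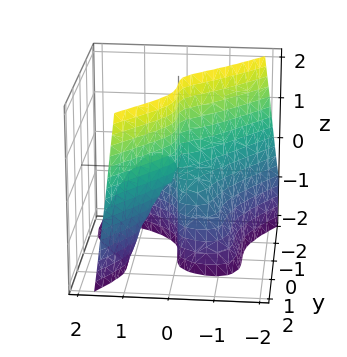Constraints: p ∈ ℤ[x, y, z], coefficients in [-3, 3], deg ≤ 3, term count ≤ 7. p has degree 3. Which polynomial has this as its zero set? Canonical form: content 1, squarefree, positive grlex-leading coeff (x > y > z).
First, deg p = 3. No degree-2 surface has this shape.
Then, against the integer gridlines: it crosses the y-axis at the gridline y = 0; it crosses the x-axis at the gridline x = 0; the visible z-axis segment lies entirely on the surface.
Finally, matching integer coefficients to the picture gives p.

3*x^3 + 2*x^2*y - 3*y^3 + 3*x*y + 3*x*z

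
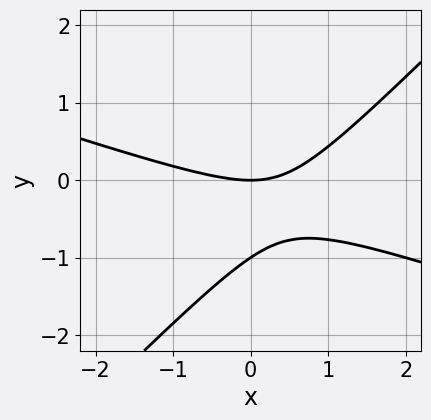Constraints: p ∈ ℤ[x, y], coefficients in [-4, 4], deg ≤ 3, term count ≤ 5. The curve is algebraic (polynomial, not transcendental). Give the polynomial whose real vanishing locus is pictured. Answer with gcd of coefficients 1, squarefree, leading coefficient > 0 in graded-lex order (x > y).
x^2 + 2*x*y - 3*y^2 - 3*y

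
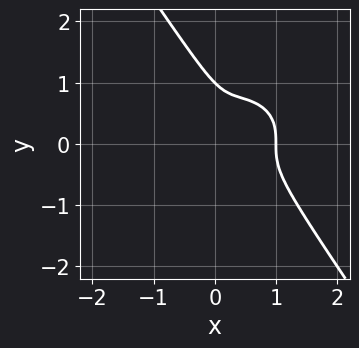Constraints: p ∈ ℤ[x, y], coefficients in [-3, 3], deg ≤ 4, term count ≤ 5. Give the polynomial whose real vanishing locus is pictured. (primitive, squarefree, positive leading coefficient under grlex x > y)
x^3 + x*y^2 + y^3 - x^2 - y^2

(a) deg p = 3. A generic line meets the curve in up to 3 points.
(b) Observable constraints: one x-axis crossing is at x = 1; one y-axis crossing is at y = 1.
(c) Together with the visible shape, these determine p as stated.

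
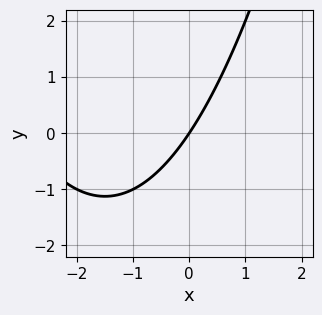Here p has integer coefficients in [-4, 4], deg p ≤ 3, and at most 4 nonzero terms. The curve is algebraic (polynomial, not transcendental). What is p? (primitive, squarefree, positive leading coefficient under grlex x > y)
x^2 + 3*x - 2*y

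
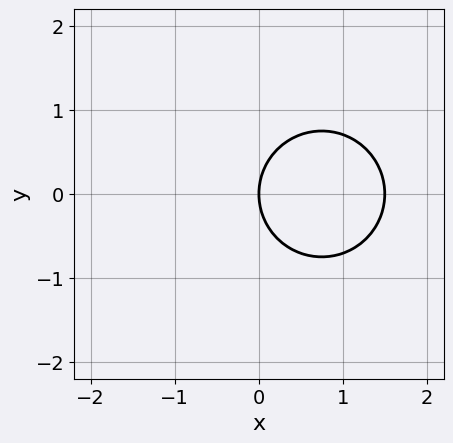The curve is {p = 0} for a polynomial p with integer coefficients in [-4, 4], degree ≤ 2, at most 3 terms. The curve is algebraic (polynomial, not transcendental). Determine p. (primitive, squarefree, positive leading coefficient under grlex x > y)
2*x^2 + 2*y^2 - 3*x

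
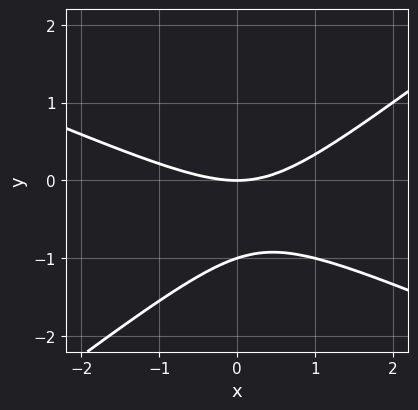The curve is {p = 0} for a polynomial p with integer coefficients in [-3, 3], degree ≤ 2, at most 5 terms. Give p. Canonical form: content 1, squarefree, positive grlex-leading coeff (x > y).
x^2 + x*y - 3*y^2 - 3*y

1. Degree: no degree-1 curve has this shape, so deg p = 2.
2. From the visible intercepts: among the integer gridlines, it crosses the y-axis at y ∈ {-1, 0}; it meets the x-axis at x = 0 (among the integer gridlines).
3. The integer polynomial consistent with all of this is the stated p.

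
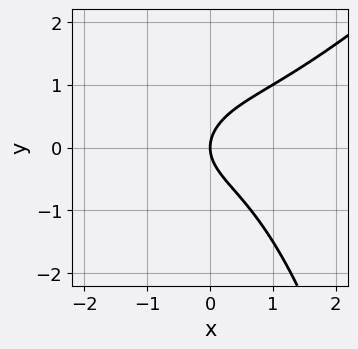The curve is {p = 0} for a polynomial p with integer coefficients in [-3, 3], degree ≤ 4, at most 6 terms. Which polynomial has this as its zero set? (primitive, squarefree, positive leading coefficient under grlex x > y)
First, the degree is 3 — the shape is more complex than any degree-2 curve.
Then, from the axis intercepts and sections: it meets the y-axis at y = 0 (among the integer gridlines); one x-axis crossing is at x = 0.
Finally, putting this together gives p.

x^3 - x^2*y - 2*y^2 + 2*x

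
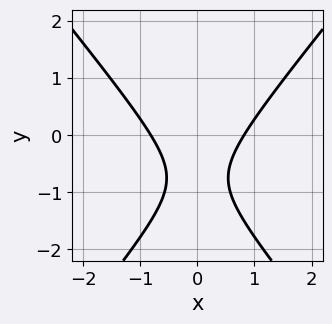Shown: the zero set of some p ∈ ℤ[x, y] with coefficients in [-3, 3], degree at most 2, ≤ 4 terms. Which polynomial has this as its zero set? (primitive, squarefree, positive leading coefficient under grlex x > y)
3*x^2 - 2*y^2 - 3*y - 2

First, deg p = 2. The shape is more complex than any degree-1 curve.
Then, symmetries: mirror symmetry x ↦ −x ⇒ only even powers of x.
Then, observable constraints: the curve avoids every integer y-axis point in the box.
Finally, solving for integer coefficients yields p as stated.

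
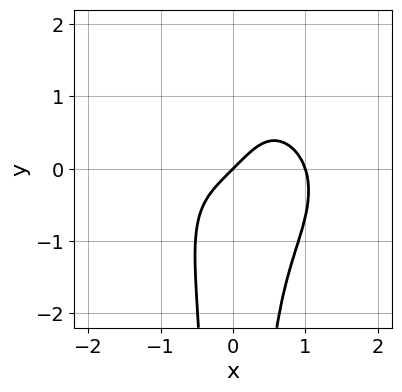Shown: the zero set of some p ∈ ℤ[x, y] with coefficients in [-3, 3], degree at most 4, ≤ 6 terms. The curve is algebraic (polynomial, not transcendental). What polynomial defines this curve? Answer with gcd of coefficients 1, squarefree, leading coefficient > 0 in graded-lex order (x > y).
2*x^4 + 3*x^2*y^2 - 2*x + 2*y

1. Degree: the shape is more complex than any degree-3 curve, so deg p = 4.
2. From the axis intercepts and sections: it crosses the y-axis at the gridline y = 0; the x-axis gridline crossings are at x ∈ {0, 1}.
3. Together with the visible shape, these determine p as stated.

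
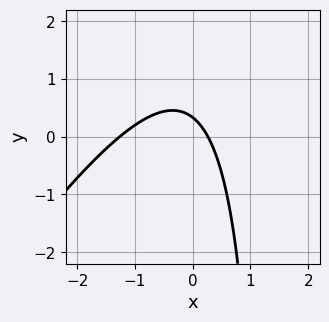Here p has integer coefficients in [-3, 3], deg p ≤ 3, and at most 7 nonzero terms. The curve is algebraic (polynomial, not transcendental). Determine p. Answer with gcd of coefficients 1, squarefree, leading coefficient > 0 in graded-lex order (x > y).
3*x^2 - 2*x*y + 3*x + 3*y - 1

1. Degree: no degree-1 curve has this shape, so deg p = 2.
2. Solving for integer coefficients yields p as stated.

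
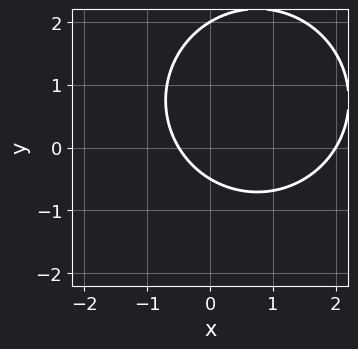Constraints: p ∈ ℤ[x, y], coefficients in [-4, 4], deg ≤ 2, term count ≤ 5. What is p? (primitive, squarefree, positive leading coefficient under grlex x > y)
1. Degree: a generic line meets the curve in up to 2 points, so deg p = 2.
2. From the visible intercepts: it crosses the x-axis at the gridline x = 2; it meets the y-axis at y = 2 (among the integer gridlines).
3. Putting this together gives p.

2*x^2 + 2*y^2 - 3*x - 3*y - 2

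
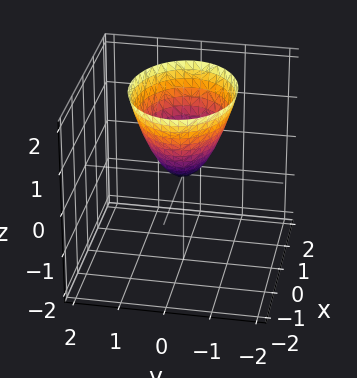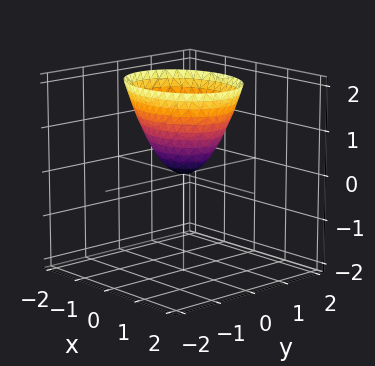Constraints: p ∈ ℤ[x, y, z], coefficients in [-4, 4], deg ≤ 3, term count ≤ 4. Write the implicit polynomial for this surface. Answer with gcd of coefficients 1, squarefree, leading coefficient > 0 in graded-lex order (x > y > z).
(a) Degree: a single bowl opening along one axis; a quadric, so deg p = 2.
(b) Symmetries: mirror symmetry y ↦ −y ⇒ only even powers of y; the x ↦ −x reflection is a symmetry, so x appears only in even powers.
(c) From the visible intercepts: it crosses the x-axis at the gridline x = 0; it meets the z-axis at z = 0 (among the integer gridlines); one y-axis crossing is at y = 0.
(d) Matching integer coefficients to the picture gives p.

2*x^2 + 3*y^2 - 2*z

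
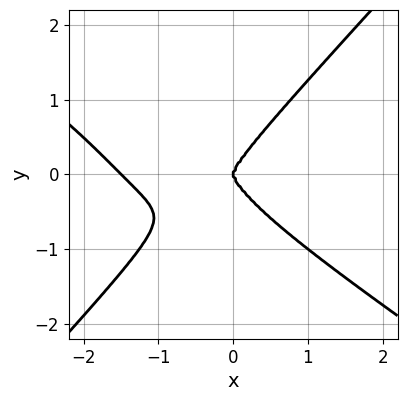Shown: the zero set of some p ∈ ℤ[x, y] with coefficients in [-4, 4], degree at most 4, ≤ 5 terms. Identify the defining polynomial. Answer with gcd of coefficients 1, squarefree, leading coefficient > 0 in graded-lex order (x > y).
2*x^4 + 2*x^3*y - 3*y^4 + 3*x^3

deg p = 4.
From the axis intercepts and sections: it meets the y-axis at y = 0 (among the integer gridlines); one x-axis crossing is at x = 0.
These observations pin down the coefficients.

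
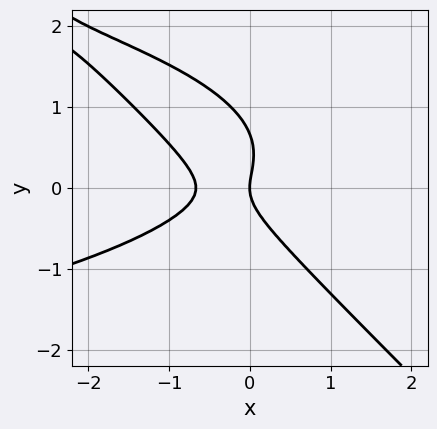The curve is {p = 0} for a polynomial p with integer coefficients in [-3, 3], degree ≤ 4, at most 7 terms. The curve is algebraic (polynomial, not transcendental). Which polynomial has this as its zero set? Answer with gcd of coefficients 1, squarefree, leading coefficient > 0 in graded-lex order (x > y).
First, deg p = 3. No degree-2 curve has this shape.
Next, from the axis intercepts and sections: it crosses the x-axis at the gridline x = 0; it meets the y-axis at y = 0 (among the integer gridlines).
Finally, these observations pin down the coefficients.

3*x*y^2 + 3*y^3 + 3*x^2 - 2*y^2 + 2*x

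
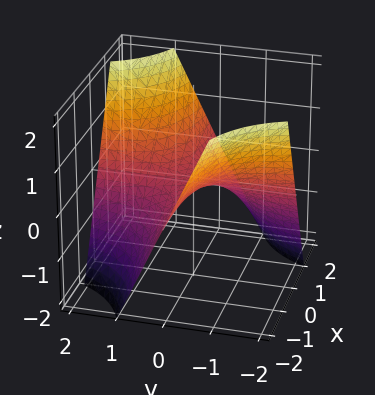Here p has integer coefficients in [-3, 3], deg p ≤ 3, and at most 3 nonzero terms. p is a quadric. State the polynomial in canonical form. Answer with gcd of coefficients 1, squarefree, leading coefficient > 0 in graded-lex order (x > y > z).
1. deg p = 2.
2. Against the integer gridlines: every point of the y-axis in the box is on the surface; it meets the z-axis at z = 0 (among the integer gridlines).
3. Putting this together gives p.

x*y - z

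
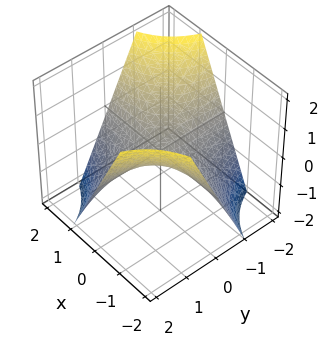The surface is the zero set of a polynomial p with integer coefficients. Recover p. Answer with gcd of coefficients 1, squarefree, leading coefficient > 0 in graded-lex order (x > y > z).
x*y + z

1. deg p = 2. A saddle surface; a quadric.
2. Against the integer gridlines: the visible x-axis segment lies entirely on the surface; one z-axis crossing is at z = 0; the visible y-axis segment lies entirely on the surface.
3. Putting this together gives p.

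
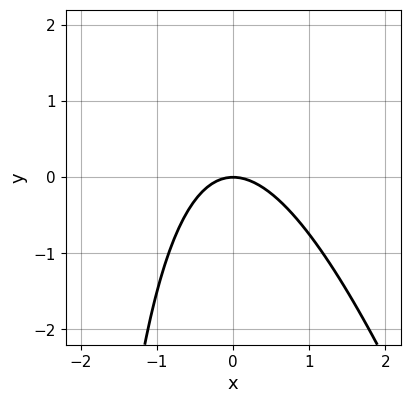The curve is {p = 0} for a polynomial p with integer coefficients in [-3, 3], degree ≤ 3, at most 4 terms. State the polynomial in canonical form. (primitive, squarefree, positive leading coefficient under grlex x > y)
3*x^2 + x*y + 3*y

deg p = 2. No degree-1 curve has this shape.
From the axis intercepts and sections: it crosses the x-axis at the gridline x = 0; it meets the y-axis at y = 0 (among the integer gridlines).
Fitting integer coefficients to these (and the overall shape) gives p.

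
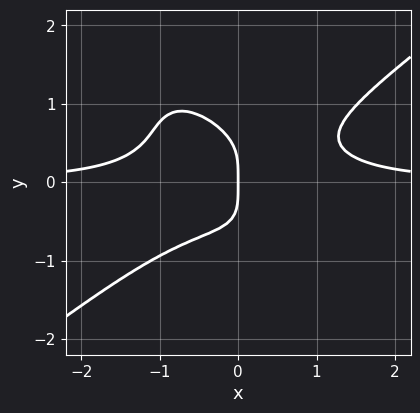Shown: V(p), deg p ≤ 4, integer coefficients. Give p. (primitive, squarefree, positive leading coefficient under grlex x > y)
3*x^3*y - 3*x*y^3 - 3*y^4 - 2*x

1. Degree: no degree-3 curve has this shape, so deg p = 4.
2. From the axis intercepts and sections: one x-axis crossing is at x = 0; one y-axis crossing is at y = 0.
3. Matching integer coefficients to the picture gives p.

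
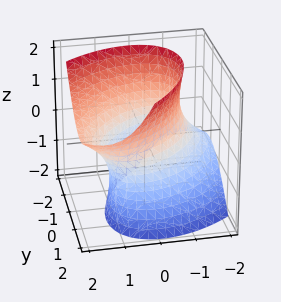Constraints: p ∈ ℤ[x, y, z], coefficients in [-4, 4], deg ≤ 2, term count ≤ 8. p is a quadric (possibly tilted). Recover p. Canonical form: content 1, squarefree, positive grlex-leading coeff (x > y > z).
First, degree: no degree-1 surface has this shape, so deg p = 2.
Then, checking where it meets the axes: no z-intercept at any integer in the box.
Finally, these observations pin down the coefficients.

2*x^2 - 2*x*y - 2*x*z + 2*y^2 - z^2 - 3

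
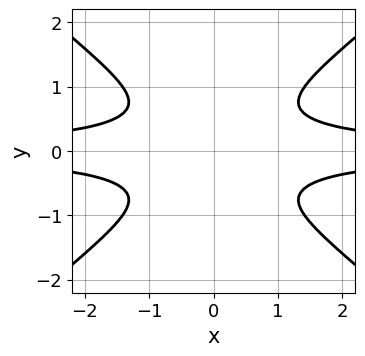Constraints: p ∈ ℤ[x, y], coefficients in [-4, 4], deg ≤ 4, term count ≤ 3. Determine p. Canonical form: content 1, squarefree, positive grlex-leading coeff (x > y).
2*x^2*y^2 - 3*y^4 - 1

Degree: no degree-3 curve has this shape, so deg p = 4.
Symmetries: mirror symmetry x ↦ −x ⇒ only even powers of x; it's symmetric under y → −y, forcing even powers of y.
Reading off the gridlines: no x-intercept at any integer in the box; the curve avoids every integer y-axis point in the box.
Solving for integer coefficients yields p as stated.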